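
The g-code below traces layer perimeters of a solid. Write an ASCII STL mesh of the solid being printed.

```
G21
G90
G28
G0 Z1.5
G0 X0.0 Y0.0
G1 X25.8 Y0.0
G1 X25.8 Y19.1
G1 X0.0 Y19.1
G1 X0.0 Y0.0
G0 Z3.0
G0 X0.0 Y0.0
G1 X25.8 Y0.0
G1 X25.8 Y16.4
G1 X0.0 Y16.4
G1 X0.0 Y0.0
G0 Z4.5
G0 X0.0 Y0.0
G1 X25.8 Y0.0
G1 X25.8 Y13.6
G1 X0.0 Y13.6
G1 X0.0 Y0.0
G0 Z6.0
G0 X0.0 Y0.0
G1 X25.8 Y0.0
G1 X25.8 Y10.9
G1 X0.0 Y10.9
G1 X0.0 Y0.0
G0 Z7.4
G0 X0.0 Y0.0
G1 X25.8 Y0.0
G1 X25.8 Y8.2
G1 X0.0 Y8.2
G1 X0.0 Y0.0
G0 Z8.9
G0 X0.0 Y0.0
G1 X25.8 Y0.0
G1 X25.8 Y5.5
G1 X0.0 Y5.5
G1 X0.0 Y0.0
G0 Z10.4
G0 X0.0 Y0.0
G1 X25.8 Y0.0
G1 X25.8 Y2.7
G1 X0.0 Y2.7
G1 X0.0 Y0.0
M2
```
solid part
  facet normal 0.0000 0.0000 -1.0000
    outer loop
      vertex 25.8 21.8 0.0
      vertex 25.8 0.0 0.0
      vertex 0.0 0.0 0.0
    endloop
  endfacet
  facet normal 0.0000 0.0000 -1.0000
    outer loop
      vertex 0.0 21.8 0.0
      vertex 25.8 21.8 0.0
      vertex 0.0 0.0 0.0
    endloop
  endfacet
  facet normal 0.0000 -1.0000 0.0000
    outer loop
      vertex 0.0 0.0 0.0
      vertex 25.8 0.0 0.0
      vertex 25.8 0.0 11.9
    endloop
  endfacet
  facet normal 0.0000 -1.0000 0.0000
    outer loop
      vertex 0.0 0.0 0.0
      vertex 25.8 0.0 11.9
      vertex 0.0 0.0 11.9
    endloop
  endfacet
  facet normal 0.0000 0.4791 0.8777
    outer loop
      vertex 0.0 0.0 11.9
      vertex 25.8 0.0 11.9
      vertex 25.8 21.8 0.0
    endloop
  endfacet
  facet normal 0.0000 0.4791 0.8777
    outer loop
      vertex 0.0 0.0 11.9
      vertex 25.8 21.8 0.0
      vertex 0.0 21.8 0.0
    endloop
  endfacet
  facet normal -1.0000 0.0000 0.0000
    outer loop
      vertex 0.0 0.0 11.9
      vertex 0.0 21.8 0.0
      vertex 0.0 0.0 0.0
    endloop
  endfacet
  facet normal 1.0000 0.0000 0.0000
    outer loop
      vertex 25.8 0.0 0.0
      vertex 25.8 21.8 0.0
      vertex 25.8 0.0 11.9
    endloop
  endfacet
endsolid part

The G0 Z moves step by Δz≈1.5 mm. The G1 loops shrink linearly with z, so the solid tapers from its base footprint up to z≈11.9. Closing with a flat bottom cap and the tapered top and triangulating gives 8 facets — a wedge (ramp): 25.8 × 21.8 mm base, rising to 11.9 mm along the y=0 edge and sloping linearly to z=0 at y=21.8.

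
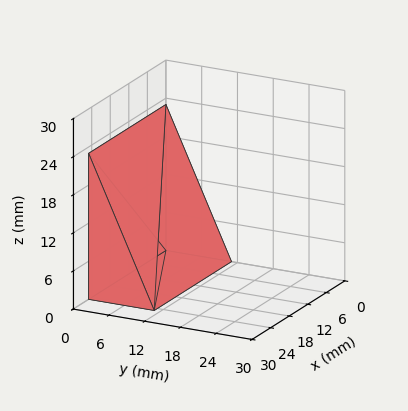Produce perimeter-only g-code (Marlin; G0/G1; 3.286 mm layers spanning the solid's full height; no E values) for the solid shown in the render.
Reading the render: the shape is a wedge (ramp): 25 × 11 mm base, rising to 23 mm along the y=0 edge and sloping linearly to z=0 at y=11 (dimensions read to the nearest mm from the axis ticks). For the g-code, the solid's height is divided into equal slices at the stated Δz and each level perimeter traced with G1 moves after a G0 lift.

; perimeter-only toolpath
G21 ; units = mm
G90 ; absolute positioning
G28 ; home
; layer 1
G0 Z3.286
G0 X0.000 Y0.000
G1 X25.000 Y0.000
G1 X25.000 Y9.429
G1 X0.000 Y9.429
G1 X0.000 Y0.000
; layer 2
G0 Z6.571
G0 X0.000 Y0.000
G1 X25.000 Y0.000
G1 X25.000 Y7.857
G1 X0.000 Y7.857
G1 X0.000 Y0.000
; layer 3
G0 Z9.857
G0 X0.000 Y0.000
G1 X25.000 Y0.000
G1 X25.000 Y6.286
G1 X0.000 Y6.286
G1 X0.000 Y0.000
; layer 4
G0 Z13.143
G0 X0.000 Y0.000
G1 X25.000 Y0.000
G1 X25.000 Y4.714
G1 X0.000 Y4.714
G1 X0.000 Y0.000
; layer 5
G0 Z16.429
G0 X0.000 Y0.000
G1 X25.000 Y0.000
G1 X25.000 Y3.143
G1 X0.000 Y3.143
G1 X0.000 Y0.000
; layer 6
G0 Z19.714
G0 X0.000 Y0.000
G1 X25.000 Y0.000
G1 X25.000 Y1.571
G1 X0.000 Y1.571
G1 X0.000 Y0.000
M2 ; end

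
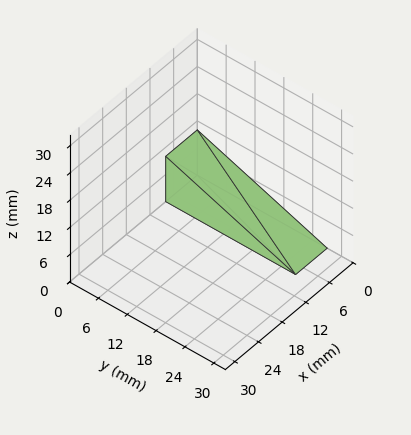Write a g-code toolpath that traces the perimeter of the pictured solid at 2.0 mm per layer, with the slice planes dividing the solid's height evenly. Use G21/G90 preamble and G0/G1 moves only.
Reading the render: the shape is a wedge (ramp): 8 × 27 mm base, rising to 10 mm along the y=0 edge and sloping linearly to z=0 at y=27 (dimensions read to the nearest mm from the axis ticks). For the g-code, the solid's height is divided into equal slices at the stated Δz and each level perimeter traced with G1 moves after a G0 lift.

; perimeter-only toolpath
G21 ; units = mm
G90 ; absolute positioning
G28 ; home
; layer 1
G0 Z2.0
G0 X0.0 Y0.0
G1 X8.0 Y0.0
G1 X8.0 Y21.6
G1 X0.0 Y21.6
G1 X0.0 Y0.0
; layer 2
G0 Z4.0
G0 X0.0 Y0.0
G1 X8.0 Y0.0
G1 X8.0 Y16.2
G1 X0.0 Y16.2
G1 X0.0 Y0.0
; layer 3
G0 Z6.0
G0 X0.0 Y0.0
G1 X8.0 Y0.0
G1 X8.0 Y10.8
G1 X0.0 Y10.8
G1 X0.0 Y0.0
; layer 4
G0 Z8.0
G0 X0.0 Y0.0
G1 X8.0 Y0.0
G1 X8.0 Y5.4
G1 X0.0 Y5.4
G1 X0.0 Y0.0
M2 ; end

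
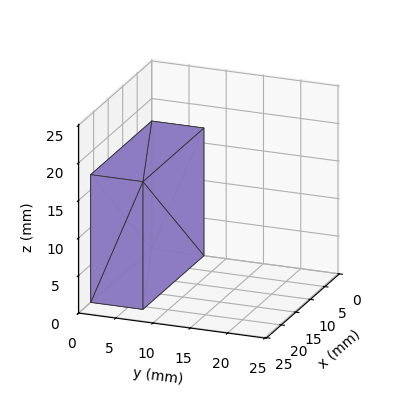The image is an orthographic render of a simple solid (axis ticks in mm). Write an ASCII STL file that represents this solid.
Reading the render: the shape is a rectangular box, roughly 21 × 7 mm footprint and 17 mm tall (dimensions read to the nearest mm from the axis ticks). For the STL, each face is triangulated and given an outward normal.

solid part
  facet normal 0.0000 0.0000 -1.0000
    outer loop
      vertex 21.000 7.000 0.000
      vertex 21.000 0.000 0.000
      vertex 0.000 0.000 0.000
    endloop
  endfacet
  facet normal 0.0000 0.0000 -1.0000
    outer loop
      vertex 0.000 7.000 0.000
      vertex 21.000 7.000 0.000
      vertex 0.000 0.000 0.000
    endloop
  endfacet
  facet normal 0.0000 0.0000 1.0000
    outer loop
      vertex 0.000 0.000 17.000
      vertex 21.000 0.000 17.000
      vertex 21.000 7.000 17.000
    endloop
  endfacet
  facet normal 0.0000 0.0000 1.0000
    outer loop
      vertex 0.000 0.000 17.000
      vertex 21.000 7.000 17.000
      vertex 0.000 7.000 17.000
    endloop
  endfacet
  facet normal 0.0000 -1.0000 0.0000
    outer loop
      vertex 0.000 0.000 0.000
      vertex 21.000 0.000 0.000
      vertex 21.000 0.000 17.000
    endloop
  endfacet
  facet normal 0.0000 -1.0000 0.0000
    outer loop
      vertex 0.000 0.000 0.000
      vertex 21.000 0.000 17.000
      vertex 0.000 0.000 17.000
    endloop
  endfacet
  facet normal 0.0000 1.0000 0.0000
    outer loop
      vertex 21.000 7.000 17.000
      vertex 21.000 7.000 0.000
      vertex 0.000 7.000 0.000
    endloop
  endfacet
  facet normal 0.0000 1.0000 0.0000
    outer loop
      vertex 0.000 7.000 17.000
      vertex 21.000 7.000 17.000
      vertex 0.000 7.000 0.000
    endloop
  endfacet
  facet normal -1.0000 0.0000 0.0000
    outer loop
      vertex 0.000 7.000 17.000
      vertex 0.000 7.000 0.000
      vertex 0.000 0.000 0.000
    endloop
  endfacet
  facet normal -1.0000 0.0000 0.0000
    outer loop
      vertex 0.000 0.000 17.000
      vertex 0.000 7.000 17.000
      vertex 0.000 0.000 0.000
    endloop
  endfacet
  facet normal 1.0000 0.0000 0.0000
    outer loop
      vertex 21.000 0.000 0.000
      vertex 21.000 7.000 0.000
      vertex 21.000 7.000 17.000
    endloop
  endfacet
  facet normal 1.0000 0.0000 0.0000
    outer loop
      vertex 21.000 0.000 0.000
      vertex 21.000 7.000 17.000
      vertex 21.000 0.000 17.000
    endloop
  endfacet
endsolid part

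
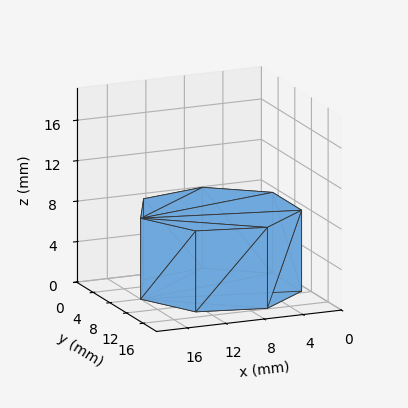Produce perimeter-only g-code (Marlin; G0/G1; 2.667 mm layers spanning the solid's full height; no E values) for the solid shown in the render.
Reading the render: the shape is a regular 7-sided prism (a cylinder approximated with 7 flat sides), circumscribed radius ≈ 8 mm, height ≈ 8 mm (dimensions read to the nearest mm from the axis ticks). For the g-code, the solid's height is divided into equal slices at the stated Δz and each level perimeter traced with G1 moves after a G0 lift.

; perimeter-only toolpath
G21 ; units = mm
G90 ; absolute positioning
G28 ; home
; layer 1
G0 Z2.667
G0 X16.000 Y8.000
G1 X12.988 Y14.255
G1 X6.220 Y15.799
G1 X0.792 Y11.471
G1 X0.792 Y4.529
G1 X6.220 Y0.201
G1 X12.988 Y1.745
G1 X16.000 Y8.000
; layer 2
G0 Z5.333
G0 X16.000 Y8.000
G1 X12.988 Y14.255
G1 X6.220 Y15.799
G1 X0.792 Y11.471
G1 X0.792 Y4.529
G1 X6.220 Y0.201
G1 X12.988 Y1.745
G1 X16.000 Y8.000
; layer 3
G0 Z8.000
G0 X16.000 Y8.000
G1 X12.988 Y14.255
G1 X6.220 Y15.799
G1 X0.792 Y11.471
G1 X0.792 Y4.529
G1 X6.220 Y0.201
G1 X12.988 Y1.745
G1 X16.000 Y8.000
M2 ; end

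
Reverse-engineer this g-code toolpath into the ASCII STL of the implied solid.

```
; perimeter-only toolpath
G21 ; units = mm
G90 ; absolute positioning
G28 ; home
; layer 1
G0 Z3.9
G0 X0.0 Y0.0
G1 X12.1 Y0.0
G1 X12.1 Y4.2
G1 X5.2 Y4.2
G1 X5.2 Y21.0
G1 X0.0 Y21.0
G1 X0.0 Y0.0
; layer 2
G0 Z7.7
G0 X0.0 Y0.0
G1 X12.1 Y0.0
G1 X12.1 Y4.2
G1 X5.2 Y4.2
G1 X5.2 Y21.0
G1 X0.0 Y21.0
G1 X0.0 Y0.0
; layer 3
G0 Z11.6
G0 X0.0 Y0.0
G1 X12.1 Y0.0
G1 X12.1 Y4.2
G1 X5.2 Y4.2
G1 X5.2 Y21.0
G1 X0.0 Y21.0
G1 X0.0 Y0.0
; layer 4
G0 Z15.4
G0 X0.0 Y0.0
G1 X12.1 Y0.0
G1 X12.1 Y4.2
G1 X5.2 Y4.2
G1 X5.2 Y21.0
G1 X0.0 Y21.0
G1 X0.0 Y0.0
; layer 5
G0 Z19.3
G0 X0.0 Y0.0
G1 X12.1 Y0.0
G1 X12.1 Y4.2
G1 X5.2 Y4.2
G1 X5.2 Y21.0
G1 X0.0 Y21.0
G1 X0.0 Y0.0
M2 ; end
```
solid part
  facet normal 0.0000 0.0000 -1.0000
    outer loop
      vertex 12.1 4.2 0.0
      vertex 12.1 0.0 0.0
      vertex 0.0 0.0 0.0
    endloop
  endfacet
  facet normal 0.0000 0.0000 -1.0000
    outer loop
      vertex 5.2 4.2 0.0
      vertex 12.1 4.2 0.0
      vertex 0.0 0.0 0.0
    endloop
  endfacet
  facet normal 0.0000 0.0000 -1.0000
    outer loop
      vertex 5.2 21.0 0.0
      vertex 5.2 4.2 0.0
      vertex 0.0 0.0 0.0
    endloop
  endfacet
  facet normal 0.0000 0.0000 -1.0000
    outer loop
      vertex 0.0 21.0 0.0
      vertex 5.2 21.0 0.0
      vertex 0.0 0.0 0.0
    endloop
  endfacet
  facet normal 0.0000 0.0000 1.0000
    outer loop
      vertex 0.0 0.0 19.3
      vertex 12.1 0.0 19.3
      vertex 12.1 4.2 19.3
    endloop
  endfacet
  facet normal 0.0000 0.0000 1.0000
    outer loop
      vertex 0.0 0.0 19.3
      vertex 12.1 4.2 19.3
      vertex 5.2 4.2 19.3
    endloop
  endfacet
  facet normal 0.0000 0.0000 1.0000
    outer loop
      vertex 0.0 0.0 19.3
      vertex 5.2 4.2 19.3
      vertex 5.2 21.0 19.3
    endloop
  endfacet
  facet normal 0.0000 0.0000 1.0000
    outer loop
      vertex 0.0 0.0 19.3
      vertex 5.2 21.0 19.3
      vertex 0.0 21.0 19.3
    endloop
  endfacet
  facet normal 0.0000 -1.0000 0.0000
    outer loop
      vertex 0.0 0.0 0.0
      vertex 12.1 0.0 0.0
      vertex 12.1 0.0 19.3
    endloop
  endfacet
  facet normal 0.0000 -1.0000 0.0000
    outer loop
      vertex 0.0 0.0 0.0
      vertex 12.1 0.0 19.3
      vertex 0.0 0.0 19.3
    endloop
  endfacet
  facet normal 1.0000 0.0000 0.0000
    outer loop
      vertex 12.1 0.0 0.0
      vertex 12.1 4.2 0.0
      vertex 12.1 4.2 19.3
    endloop
  endfacet
  facet normal 1.0000 0.0000 0.0000
    outer loop
      vertex 12.1 0.0 0.0
      vertex 12.1 4.2 19.3
      vertex 12.1 0.0 19.3
    endloop
  endfacet
  facet normal 0.0000 1.0000 0.0000
    outer loop
      vertex 12.1 4.2 0.0
      vertex 5.2 4.2 0.0
      vertex 5.2 4.2 19.3
    endloop
  endfacet
  facet normal 0.0000 1.0000 0.0000
    outer loop
      vertex 12.1 4.2 0.0
      vertex 5.2 4.2 19.3
      vertex 12.1 4.2 19.3
    endloop
  endfacet
  facet normal 1.0000 0.0000 0.0000
    outer loop
      vertex 5.2 4.2 0.0
      vertex 5.2 21.0 0.0
      vertex 5.2 21.0 19.3
    endloop
  endfacet
  facet normal 1.0000 0.0000 0.0000
    outer loop
      vertex 5.2 4.2 0.0
      vertex 5.2 21.0 19.3
      vertex 5.2 4.2 19.3
    endloop
  endfacet
  facet normal 0.0000 1.0000 0.0000
    outer loop
      vertex 5.2 21.0 0.0
      vertex 0.0 21.0 0.0
      vertex 0.0 21.0 19.3
    endloop
  endfacet
  facet normal 0.0000 1.0000 0.0000
    outer loop
      vertex 5.2 21.0 0.0
      vertex 0.0 21.0 19.3
      vertex 5.2 21.0 19.3
    endloop
  endfacet
  facet normal -1.0000 0.0000 0.0000
    outer loop
      vertex 0.0 21.0 0.0
      vertex 0.0 0.0 0.0
      vertex 0.0 0.0 19.3
    endloop
  endfacet
  facet normal -1.0000 0.0000 0.0000
    outer loop
      vertex 0.0 21.0 0.0
      vertex 0.0 0.0 19.3
      vertex 0.0 21.0 19.3
    endloop
  endfacet
endsolid part

The G0 Z moves step by Δz≈3.9 mm. Every layer's G1 loop is the same polygon, so the solid is a straight extrusion of it from z=0 to z≈19.3. Closing with flat bottom and top caps and triangulating gives 20 facets — an L-shaped prism: outer 12.1 × 21 mm, arm thicknesses ≈ 4.2 mm (horizontal) and 5.2 mm (vertical), extruded 19.3 mm in z.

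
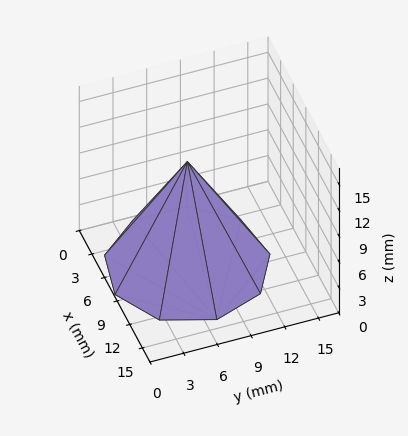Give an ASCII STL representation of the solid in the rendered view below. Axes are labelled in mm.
Reading the render: the shape is a regular 9-sided pyramid, base circumscribed radius ≈ 7 mm, apex at z ≈ 12 mm (dimensions read to the nearest mm from the axis ticks). For the STL, each face is triangulated and given an outward normal.

solid part
  facet normal 0.0000 0.0000 -1.0000
    outer loop
      vertex 8.216 13.894 0.000
      vertex 12.362 11.500 0.000
      vertex 14.000 7.000 0.000
    endloop
  endfacet
  facet normal 0.0000 0.0000 -1.0000
    outer loop
      vertex 3.500 13.062 0.000
      vertex 8.216 13.894 0.000
      vertex 14.000 7.000 0.000
    endloop
  endfacet
  facet normal 0.0000 0.0000 -1.0000
    outer loop
      vertex 0.422 9.394 0.000
      vertex 3.500 13.062 0.000
      vertex 14.000 7.000 0.000
    endloop
  endfacet
  facet normal 0.0000 0.0000 -1.0000
    outer loop
      vertex 0.422 4.606 0.000
      vertex 0.422 9.394 0.000
      vertex 14.000 7.000 0.000
    endloop
  endfacet
  facet normal 0.0000 0.0000 -1.0000
    outer loop
      vertex 3.500 0.938 0.000
      vertex 0.422 4.606 0.000
      vertex 14.000 7.000 0.000
    endloop
  endfacet
  facet normal 0.0000 0.0000 -1.0000
    outer loop
      vertex 8.216 0.106 0.000
      vertex 3.500 0.938 0.000
      vertex 14.000 7.000 0.000
    endloop
  endfacet
  facet normal 0.0000 0.0000 -1.0000
    outer loop
      vertex 12.362 2.500 0.000
      vertex 8.216 0.106 0.000
      vertex 14.000 7.000 0.000
    endloop
  endfacet
  facet normal 0.8240 0.2999 0.4807
    outer loop
      vertex 14.000 7.000 0.000
      vertex 12.362 11.500 0.000
      vertex 7.000 7.000 12.000
    endloop
  endfacet
  facet normal 0.4385 0.7594 0.4807
    outer loop
      vertex 12.362 11.500 0.000
      vertex 8.216 13.894 0.000
      vertex 7.000 7.000 12.000
    endloop
  endfacet
  facet normal -0.1524 0.8636 0.4807
    outer loop
      vertex 8.216 13.894 0.000
      vertex 3.500 13.062 0.000
      vertex 7.000 7.000 12.000
    endloop
  endfacet
  facet normal -0.6717 0.5637 0.4807
    outer loop
      vertex 3.500 13.062 0.000
      vertex 0.422 9.394 0.000
      vertex 7.000 7.000 12.000
    endloop
  endfacet
  facet normal -0.8769 0.0000 0.4807
    outer loop
      vertex 0.422 9.394 0.000
      vertex 0.422 4.606 0.000
      vertex 7.000 7.000 12.000
    endloop
  endfacet
  facet normal -0.6717 -0.5637 0.4807
    outer loop
      vertex 0.422 4.606 0.000
      vertex 3.500 0.938 0.000
      vertex 7.000 7.000 12.000
    endloop
  endfacet
  facet normal -0.1524 -0.8636 0.4807
    outer loop
      vertex 3.500 0.938 0.000
      vertex 8.216 0.106 0.000
      vertex 7.000 7.000 12.000
    endloop
  endfacet
  facet normal 0.4385 -0.7594 0.4807
    outer loop
      vertex 8.216 0.106 0.000
      vertex 12.362 2.500 0.000
      vertex 7.000 7.000 12.000
    endloop
  endfacet
  facet normal 0.8240 -0.2999 0.4807
    outer loop
      vertex 12.362 2.500 0.000
      vertex 14.000 7.000 0.000
      vertex 7.000 7.000 12.000
    endloop
  endfacet
endsolid part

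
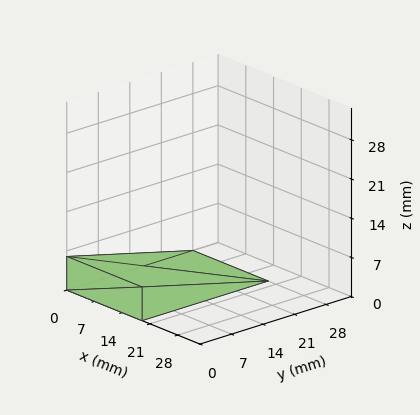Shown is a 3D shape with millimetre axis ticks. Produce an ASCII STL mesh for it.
Reading the render: the shape is a wedge (ramp): 19 × 28 mm base, rising to 6 mm along the y=0 edge and sloping linearly to z=0 at y=28 (dimensions read to the nearest mm from the axis ticks). For the STL, each face is triangulated and given an outward normal.

solid part
  facet normal 0.0000 0.0000 -1.0000
    outer loop
      vertex 19.000 28.000 0.000
      vertex 19.000 0.000 0.000
      vertex 0.000 0.000 0.000
    endloop
  endfacet
  facet normal 0.0000 0.0000 -1.0000
    outer loop
      vertex 0.000 28.000 0.000
      vertex 19.000 28.000 0.000
      vertex 0.000 0.000 0.000
    endloop
  endfacet
  facet normal 0.0000 -1.0000 0.0000
    outer loop
      vertex 0.000 0.000 0.000
      vertex 19.000 0.000 0.000
      vertex 19.000 0.000 6.000
    endloop
  endfacet
  facet normal 0.0000 -1.0000 0.0000
    outer loop
      vertex 0.000 0.000 0.000
      vertex 19.000 0.000 6.000
      vertex 0.000 0.000 6.000
    endloop
  endfacet
  facet normal 0.0000 0.2095 0.9778
    outer loop
      vertex 0.000 0.000 6.000
      vertex 19.000 0.000 6.000
      vertex 19.000 28.000 0.000
    endloop
  endfacet
  facet normal 0.0000 0.2095 0.9778
    outer loop
      vertex 0.000 0.000 6.000
      vertex 19.000 28.000 0.000
      vertex 0.000 28.000 0.000
    endloop
  endfacet
  facet normal -1.0000 0.0000 0.0000
    outer loop
      vertex 0.000 0.000 6.000
      vertex 0.000 28.000 0.000
      vertex 0.000 0.000 0.000
    endloop
  endfacet
  facet normal 1.0000 0.0000 0.0000
    outer loop
      vertex 19.000 0.000 0.000
      vertex 19.000 28.000 0.000
      vertex 19.000 0.000 6.000
    endloop
  endfacet
endsolid part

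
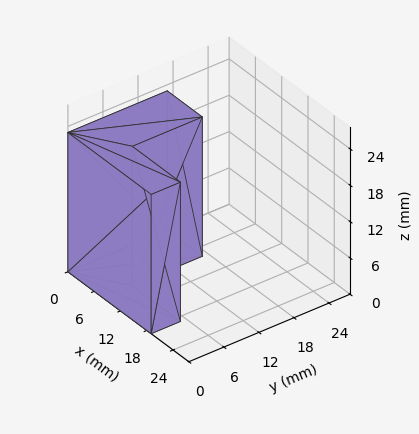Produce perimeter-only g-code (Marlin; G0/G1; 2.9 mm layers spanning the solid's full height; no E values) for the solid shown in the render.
Reading the render: the shape is an L-shaped prism: outer 19 × 17 mm, arm thicknesses ≈ 5 mm (horizontal) and 8 mm (vertical), extruded 23 mm in z (dimensions read to the nearest mm from the axis ticks). For the g-code, the solid's height is divided into equal slices at the stated Δz and each level perimeter traced with G1 moves after a G0 lift.

; perimeter-only toolpath
G21 ; units = mm
G90 ; absolute positioning
G28 ; home
; layer 1
G0 Z2.9
G0 X0.0 Y0.0
G1 X19.0 Y0.0
G1 X19.0 Y5.0
G1 X8.0 Y5.0
G1 X8.0 Y17.0
G1 X0.0 Y17.0
G1 X0.0 Y0.0
; layer 2
G0 Z5.8
G0 X0.0 Y0.0
G1 X19.0 Y0.0
G1 X19.0 Y5.0
G1 X8.0 Y5.0
G1 X8.0 Y17.0
G1 X0.0 Y17.0
G1 X0.0 Y0.0
; layer 3
G0 Z8.6
G0 X0.0 Y0.0
G1 X19.0 Y0.0
G1 X19.0 Y5.0
G1 X8.0 Y5.0
G1 X8.0 Y17.0
G1 X0.0 Y17.0
G1 X0.0 Y0.0
; layer 4
G0 Z11.5
G0 X0.0 Y0.0
G1 X19.0 Y0.0
G1 X19.0 Y5.0
G1 X8.0 Y5.0
G1 X8.0 Y17.0
G1 X0.0 Y17.0
G1 X0.0 Y0.0
; layer 5
G0 Z14.4
G0 X0.0 Y0.0
G1 X19.0 Y0.0
G1 X19.0 Y5.0
G1 X8.0 Y5.0
G1 X8.0 Y17.0
G1 X0.0 Y17.0
G1 X0.0 Y0.0
; layer 6
G0 Z17.2
G0 X0.0 Y0.0
G1 X19.0 Y0.0
G1 X19.0 Y5.0
G1 X8.0 Y5.0
G1 X8.0 Y17.0
G1 X0.0 Y17.0
G1 X0.0 Y0.0
; layer 7
G0 Z20.1
G0 X0.0 Y0.0
G1 X19.0 Y0.0
G1 X19.0 Y5.0
G1 X8.0 Y5.0
G1 X8.0 Y17.0
G1 X0.0 Y17.0
G1 X0.0 Y0.0
; layer 8
G0 Z23.0
G0 X0.0 Y0.0
G1 X19.0 Y0.0
G1 X19.0 Y5.0
G1 X8.0 Y5.0
G1 X8.0 Y17.0
G1 X0.0 Y17.0
G1 X0.0 Y0.0
M2 ; end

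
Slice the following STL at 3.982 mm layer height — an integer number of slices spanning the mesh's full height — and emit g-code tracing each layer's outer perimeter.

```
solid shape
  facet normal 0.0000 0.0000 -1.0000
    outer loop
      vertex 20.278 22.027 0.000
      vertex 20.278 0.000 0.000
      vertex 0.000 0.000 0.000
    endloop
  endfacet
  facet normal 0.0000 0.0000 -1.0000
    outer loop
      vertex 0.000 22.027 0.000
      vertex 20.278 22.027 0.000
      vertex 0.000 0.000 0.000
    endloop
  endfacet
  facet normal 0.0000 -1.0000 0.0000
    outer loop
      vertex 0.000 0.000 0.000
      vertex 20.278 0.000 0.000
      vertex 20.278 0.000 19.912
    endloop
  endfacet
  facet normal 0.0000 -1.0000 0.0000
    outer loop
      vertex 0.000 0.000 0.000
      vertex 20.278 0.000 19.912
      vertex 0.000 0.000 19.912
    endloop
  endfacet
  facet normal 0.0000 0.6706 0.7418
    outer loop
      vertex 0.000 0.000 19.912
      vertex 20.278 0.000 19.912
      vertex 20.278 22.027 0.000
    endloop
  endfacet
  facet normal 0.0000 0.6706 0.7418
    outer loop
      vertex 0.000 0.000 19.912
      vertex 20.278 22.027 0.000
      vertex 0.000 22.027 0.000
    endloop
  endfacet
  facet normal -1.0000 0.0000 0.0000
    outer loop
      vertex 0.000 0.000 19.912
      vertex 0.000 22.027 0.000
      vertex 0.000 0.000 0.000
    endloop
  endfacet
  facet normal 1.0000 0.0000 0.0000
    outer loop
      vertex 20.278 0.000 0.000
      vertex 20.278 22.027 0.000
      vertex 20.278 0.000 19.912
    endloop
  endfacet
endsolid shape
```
; perimeter-only toolpath
G21 ; units = mm
G90 ; absolute positioning
G28 ; home
; layer 1
G0 Z3.982
G0 X0.000 Y0.000
G1 X20.278 Y0.000
G1 X20.278 Y17.622
G1 X0.000 Y17.622
G1 X0.000 Y0.000
; layer 2
G0 Z7.965
G0 X0.000 Y0.000
G1 X20.278 Y0.000
G1 X20.278 Y13.216
G1 X0.000 Y13.216
G1 X0.000 Y0.000
; layer 3
G0 Z11.947
G0 X0.000 Y0.000
G1 X20.278 Y0.000
G1 X20.278 Y8.811
G1 X0.000 Y8.811
G1 X0.000 Y0.000
; layer 4
G0 Z15.930
G0 X0.000 Y0.000
G1 X20.278 Y0.000
G1 X20.278 Y4.405
G1 X0.000 Y4.405
G1 X0.000 Y0.000
M2 ; end

The solid is a wedge (ramp): 20.3 × 22 mm base, rising to 19.9 mm along the y=0 edge and sloping linearly to z=0 at y=22. Slicing at Δz = 3.982 mm — 5 equal slices spanning the solid's height, so layer i sits at z = i·h/5 — gives 4 non-empty perimeters. Each is a 4-segment closed polygon; G0 lifts to the layer z and rapids to the start vertex, then G1 traces the edges. The cross-section shrinks linearly with z (the slice at the apex is degenerate and omitted).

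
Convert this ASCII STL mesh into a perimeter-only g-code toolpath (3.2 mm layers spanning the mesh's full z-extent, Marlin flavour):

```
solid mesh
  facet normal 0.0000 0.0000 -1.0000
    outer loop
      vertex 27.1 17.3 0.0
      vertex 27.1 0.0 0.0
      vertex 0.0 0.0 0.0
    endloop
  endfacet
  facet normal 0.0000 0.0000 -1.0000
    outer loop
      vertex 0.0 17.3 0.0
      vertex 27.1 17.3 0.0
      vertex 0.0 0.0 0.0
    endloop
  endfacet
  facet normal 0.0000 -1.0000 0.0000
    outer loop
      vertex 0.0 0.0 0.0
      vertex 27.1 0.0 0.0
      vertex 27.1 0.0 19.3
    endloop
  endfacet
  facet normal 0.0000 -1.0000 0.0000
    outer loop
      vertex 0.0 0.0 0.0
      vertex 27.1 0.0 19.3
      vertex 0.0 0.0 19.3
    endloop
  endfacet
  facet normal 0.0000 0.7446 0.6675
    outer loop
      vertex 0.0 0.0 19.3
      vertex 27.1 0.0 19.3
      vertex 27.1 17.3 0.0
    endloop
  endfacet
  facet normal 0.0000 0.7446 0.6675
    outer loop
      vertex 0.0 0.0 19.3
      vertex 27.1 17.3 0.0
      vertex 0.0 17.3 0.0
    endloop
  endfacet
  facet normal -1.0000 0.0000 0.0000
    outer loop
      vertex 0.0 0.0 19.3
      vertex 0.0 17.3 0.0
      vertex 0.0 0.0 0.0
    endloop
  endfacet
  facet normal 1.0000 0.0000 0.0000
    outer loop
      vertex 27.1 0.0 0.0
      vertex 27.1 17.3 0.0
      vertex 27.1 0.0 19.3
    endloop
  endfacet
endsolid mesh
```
; perimeter-only toolpath
G21 ; units = mm
G90 ; absolute positioning
G28 ; home
; layer 1
G0 Z3.2
G0 X0.0 Y0.0
G1 X27.1 Y0.0
G1 X27.1 Y14.4
G1 X0.0 Y14.4
G1 X0.0 Y0.0
; layer 2
G0 Z6.4
G0 X0.0 Y0.0
G1 X27.1 Y0.0
G1 X27.1 Y11.5
G1 X0.0 Y11.5
G1 X0.0 Y0.0
; layer 3
G0 Z9.7
G0 X0.0 Y0.0
G1 X27.1 Y0.0
G1 X27.1 Y8.7
G1 X0.0 Y8.7
G1 X0.0 Y0.0
; layer 4
G0 Z12.9
G0 X0.0 Y0.0
G1 X27.1 Y0.0
G1 X27.1 Y5.8
G1 X0.0 Y5.8
G1 X0.0 Y0.0
; layer 5
G0 Z16.1
G0 X0.0 Y0.0
G1 X27.1 Y0.0
G1 X27.1 Y2.9
G1 X0.0 Y2.9
G1 X0.0 Y0.0
M2 ; end

The solid is a wedge (ramp): 27.1 × 17.3 mm base, rising to 19.3 mm along the y=0 edge and sloping linearly to z=0 at y=17.3. Slicing at Δz = 3.2 mm — 6 equal slices spanning the solid's height, so layer i sits at z = i·h/6 — gives 5 non-empty perimeters. Each is a 4-segment closed polygon; G0 lifts to the layer z and rapids to the start vertex, then G1 traces the edges. The cross-section shrinks linearly with z (the slice at the apex is degenerate and omitted).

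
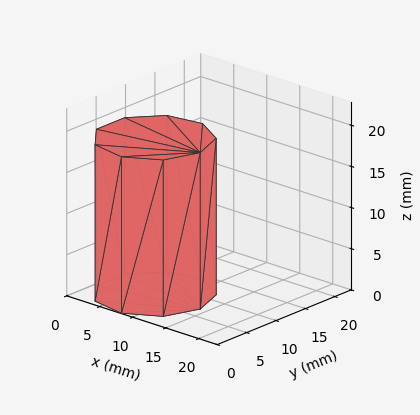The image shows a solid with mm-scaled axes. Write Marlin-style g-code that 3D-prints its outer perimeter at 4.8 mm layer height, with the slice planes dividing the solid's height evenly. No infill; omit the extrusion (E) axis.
Reading the render: the shape is a regular 9-sided prism (a cylinder approximated with 9 flat sides), circumscribed radius ≈ 7 mm, height ≈ 19 mm (dimensions read to the nearest mm from the axis ticks). For the g-code, the solid's height is divided into equal slices at the stated Δz and each level perimeter traced with G1 moves after a G0 lift.

; perimeter-only toolpath
G21 ; units = mm
G90 ; absolute positioning
G28 ; home
; layer 1
G0 Z4.8
G0 X14.0 Y7.0
G1 X12.4 Y11.5
G1 X8.2 Y13.9
G1 X3.5 Y13.1
G1 X0.4 Y9.4
G1 X0.4 Y4.6
G1 X3.5 Y0.9
G1 X8.2 Y0.1
G1 X12.4 Y2.5
G1 X14.0 Y7.0
; layer 2
G0 Z9.5
G0 X14.0 Y7.0
G1 X12.4 Y11.5
G1 X8.2 Y13.9
G1 X3.5 Y13.1
G1 X0.4 Y9.4
G1 X0.4 Y4.6
G1 X3.5 Y0.9
G1 X8.2 Y0.1
G1 X12.4 Y2.5
G1 X14.0 Y7.0
; layer 3
G0 Z14.2
G0 X14.0 Y7.0
G1 X12.4 Y11.5
G1 X8.2 Y13.9
G1 X3.5 Y13.1
G1 X0.4 Y9.4
G1 X0.4 Y4.6
G1 X3.5 Y0.9
G1 X8.2 Y0.1
G1 X12.4 Y2.5
G1 X14.0 Y7.0
; layer 4
G0 Z19.0
G0 X14.0 Y7.0
G1 X12.4 Y11.5
G1 X8.2 Y13.9
G1 X3.5 Y13.1
G1 X0.4 Y9.4
G1 X0.4 Y4.6
G1 X3.5 Y0.9
G1 X8.2 Y0.1
G1 X12.4 Y2.5
G1 X14.0 Y7.0
M2 ; end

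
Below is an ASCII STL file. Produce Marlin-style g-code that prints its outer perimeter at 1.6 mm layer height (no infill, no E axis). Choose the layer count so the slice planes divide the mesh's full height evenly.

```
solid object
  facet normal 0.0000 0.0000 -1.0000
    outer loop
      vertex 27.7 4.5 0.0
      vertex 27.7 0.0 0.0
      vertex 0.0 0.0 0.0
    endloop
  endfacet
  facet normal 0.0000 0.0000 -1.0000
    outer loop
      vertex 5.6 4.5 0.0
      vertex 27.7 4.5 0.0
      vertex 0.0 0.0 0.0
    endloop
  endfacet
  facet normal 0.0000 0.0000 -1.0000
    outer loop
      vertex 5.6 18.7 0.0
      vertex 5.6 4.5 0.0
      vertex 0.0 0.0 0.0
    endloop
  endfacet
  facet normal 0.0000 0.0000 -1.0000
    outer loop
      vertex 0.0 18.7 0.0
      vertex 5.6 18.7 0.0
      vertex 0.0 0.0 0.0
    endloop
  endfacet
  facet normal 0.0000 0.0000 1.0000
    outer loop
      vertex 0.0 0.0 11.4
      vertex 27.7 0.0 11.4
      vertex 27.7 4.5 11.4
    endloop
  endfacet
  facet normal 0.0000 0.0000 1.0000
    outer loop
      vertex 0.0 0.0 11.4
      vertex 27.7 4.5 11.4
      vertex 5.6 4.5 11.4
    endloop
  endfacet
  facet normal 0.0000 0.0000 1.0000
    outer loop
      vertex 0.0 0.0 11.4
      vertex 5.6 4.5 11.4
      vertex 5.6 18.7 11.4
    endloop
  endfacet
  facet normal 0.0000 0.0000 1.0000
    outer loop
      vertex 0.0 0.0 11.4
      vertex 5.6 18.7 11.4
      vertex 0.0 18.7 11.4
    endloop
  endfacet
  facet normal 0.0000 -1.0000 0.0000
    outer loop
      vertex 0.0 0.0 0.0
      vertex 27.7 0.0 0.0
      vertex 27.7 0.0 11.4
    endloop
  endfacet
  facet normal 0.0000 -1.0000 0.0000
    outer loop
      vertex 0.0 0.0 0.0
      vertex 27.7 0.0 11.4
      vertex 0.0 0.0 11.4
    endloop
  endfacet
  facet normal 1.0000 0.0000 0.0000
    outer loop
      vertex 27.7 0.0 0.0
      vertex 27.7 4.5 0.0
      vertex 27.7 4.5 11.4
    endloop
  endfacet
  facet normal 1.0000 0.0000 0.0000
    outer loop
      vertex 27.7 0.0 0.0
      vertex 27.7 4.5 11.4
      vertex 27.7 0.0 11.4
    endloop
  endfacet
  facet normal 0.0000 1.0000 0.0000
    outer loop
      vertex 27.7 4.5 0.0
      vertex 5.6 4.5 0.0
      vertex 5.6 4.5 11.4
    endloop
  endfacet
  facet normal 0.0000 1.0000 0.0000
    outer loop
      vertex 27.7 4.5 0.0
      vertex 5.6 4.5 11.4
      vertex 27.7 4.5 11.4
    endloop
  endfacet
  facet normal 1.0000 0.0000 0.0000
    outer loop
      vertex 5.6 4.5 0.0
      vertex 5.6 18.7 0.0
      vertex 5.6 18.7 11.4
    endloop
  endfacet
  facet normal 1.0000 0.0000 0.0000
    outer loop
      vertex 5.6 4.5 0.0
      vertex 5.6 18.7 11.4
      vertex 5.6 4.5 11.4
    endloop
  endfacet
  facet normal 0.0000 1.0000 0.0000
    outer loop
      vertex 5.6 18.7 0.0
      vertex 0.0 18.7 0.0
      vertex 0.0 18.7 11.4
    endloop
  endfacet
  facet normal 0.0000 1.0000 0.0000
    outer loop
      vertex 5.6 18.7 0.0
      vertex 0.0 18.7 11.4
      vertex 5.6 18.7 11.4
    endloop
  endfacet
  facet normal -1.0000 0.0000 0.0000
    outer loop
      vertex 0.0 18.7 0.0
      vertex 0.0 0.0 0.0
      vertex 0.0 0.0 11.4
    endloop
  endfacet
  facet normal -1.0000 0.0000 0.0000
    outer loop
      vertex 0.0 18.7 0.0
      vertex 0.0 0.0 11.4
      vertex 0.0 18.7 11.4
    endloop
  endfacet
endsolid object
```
; perimeter-only toolpath
G21 ; units = mm
G90 ; absolute positioning
G28 ; home
; layer 1
G0 Z1.6
G0 X0.0 Y0.0
G1 X27.7 Y0.0
G1 X27.7 Y4.5
G1 X5.6 Y4.5
G1 X5.6 Y18.7
G1 X0.0 Y18.7
G1 X0.0 Y0.0
; layer 2
G0 Z3.3
G0 X0.0 Y0.0
G1 X27.7 Y0.0
G1 X27.7 Y4.5
G1 X5.6 Y4.5
G1 X5.6 Y18.7
G1 X0.0 Y18.7
G1 X0.0 Y0.0
; layer 3
G0 Z4.9
G0 X0.0 Y0.0
G1 X27.7 Y0.0
G1 X27.7 Y4.5
G1 X5.6 Y4.5
G1 X5.6 Y18.7
G1 X0.0 Y18.7
G1 X0.0 Y0.0
; layer 4
G0 Z6.5
G0 X0.0 Y0.0
G1 X27.7 Y0.0
G1 X27.7 Y4.5
G1 X5.6 Y4.5
G1 X5.6 Y18.7
G1 X0.0 Y18.7
G1 X0.0 Y0.0
; layer 5
G0 Z8.1
G0 X0.0 Y0.0
G1 X27.7 Y0.0
G1 X27.7 Y4.5
G1 X5.6 Y4.5
G1 X5.6 Y18.7
G1 X0.0 Y18.7
G1 X0.0 Y0.0
; layer 6
G0 Z9.8
G0 X0.0 Y0.0
G1 X27.7 Y0.0
G1 X27.7 Y4.5
G1 X5.6 Y4.5
G1 X5.6 Y18.7
G1 X0.0 Y18.7
G1 X0.0 Y0.0
; layer 7
G0 Z11.4
G0 X0.0 Y0.0
G1 X27.7 Y0.0
G1 X27.7 Y4.5
G1 X5.6 Y4.5
G1 X5.6 Y18.7
G1 X0.0 Y18.7
G1 X0.0 Y0.0
M2 ; end

The solid is an L-shaped prism: outer 27.7 × 18.7 mm, arm thicknesses ≈ 4.5 mm (horizontal) and 5.6 mm (vertical), extruded 11.4 mm in z. Slicing at Δz = 1.6 mm — 7 equal slices spanning the solid's height, so layer i sits at z = i·h/7 — gives 7 non-empty perimeters. Each is a 6-segment closed polygon; G0 lifts to the layer z and rapids to the start vertex, then G1 traces the edges.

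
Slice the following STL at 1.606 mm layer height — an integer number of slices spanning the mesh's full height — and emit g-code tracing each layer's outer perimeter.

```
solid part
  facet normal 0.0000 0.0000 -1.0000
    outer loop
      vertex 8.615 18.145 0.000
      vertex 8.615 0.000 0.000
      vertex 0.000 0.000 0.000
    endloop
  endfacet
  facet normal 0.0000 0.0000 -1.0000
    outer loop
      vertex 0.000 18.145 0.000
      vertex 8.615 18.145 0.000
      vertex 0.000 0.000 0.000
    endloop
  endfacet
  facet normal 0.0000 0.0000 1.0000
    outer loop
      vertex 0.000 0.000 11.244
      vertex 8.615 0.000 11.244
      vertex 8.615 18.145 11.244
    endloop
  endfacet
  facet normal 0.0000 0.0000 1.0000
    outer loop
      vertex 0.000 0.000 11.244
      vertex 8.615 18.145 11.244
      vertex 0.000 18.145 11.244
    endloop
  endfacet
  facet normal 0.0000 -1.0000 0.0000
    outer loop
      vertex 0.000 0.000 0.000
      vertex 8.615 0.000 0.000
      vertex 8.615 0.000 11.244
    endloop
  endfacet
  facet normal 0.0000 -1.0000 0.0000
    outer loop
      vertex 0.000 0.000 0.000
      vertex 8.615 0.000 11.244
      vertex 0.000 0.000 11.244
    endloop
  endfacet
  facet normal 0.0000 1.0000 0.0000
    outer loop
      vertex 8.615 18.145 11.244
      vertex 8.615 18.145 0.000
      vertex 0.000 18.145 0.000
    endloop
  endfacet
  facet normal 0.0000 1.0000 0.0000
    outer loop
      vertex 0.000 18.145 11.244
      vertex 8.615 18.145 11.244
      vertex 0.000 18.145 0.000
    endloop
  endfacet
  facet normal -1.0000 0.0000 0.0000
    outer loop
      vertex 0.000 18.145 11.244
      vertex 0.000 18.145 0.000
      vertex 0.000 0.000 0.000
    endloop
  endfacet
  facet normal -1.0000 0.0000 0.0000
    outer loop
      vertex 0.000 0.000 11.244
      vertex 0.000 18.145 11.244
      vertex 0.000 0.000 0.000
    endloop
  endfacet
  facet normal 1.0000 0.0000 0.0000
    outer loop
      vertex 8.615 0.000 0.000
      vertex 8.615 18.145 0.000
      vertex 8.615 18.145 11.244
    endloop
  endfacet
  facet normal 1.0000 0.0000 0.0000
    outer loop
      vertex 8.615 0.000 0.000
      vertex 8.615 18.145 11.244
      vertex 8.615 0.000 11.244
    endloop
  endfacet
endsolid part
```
; perimeter-only toolpath
G21 ; units = mm
G90 ; absolute positioning
G28 ; home
; layer 1
G0 Z1.606
G0 X0.000 Y0.000
G1 X8.615 Y0.000
G1 X8.615 Y18.145
G1 X0.000 Y18.145
G1 X0.000 Y0.000
; layer 2
G0 Z3.213
G0 X0.000 Y0.000
G1 X8.615 Y0.000
G1 X8.615 Y18.145
G1 X0.000 Y18.145
G1 X0.000 Y0.000
; layer 3
G0 Z4.819
G0 X0.000 Y0.000
G1 X8.615 Y0.000
G1 X8.615 Y18.145
G1 X0.000 Y18.145
G1 X0.000 Y0.000
; layer 4
G0 Z6.425
G0 X0.000 Y0.000
G1 X8.615 Y0.000
G1 X8.615 Y18.145
G1 X0.000 Y18.145
G1 X0.000 Y0.000
; layer 5
G0 Z8.031
G0 X0.000 Y0.000
G1 X8.615 Y0.000
G1 X8.615 Y18.145
G1 X0.000 Y18.145
G1 X0.000 Y0.000
; layer 6
G0 Z9.638
G0 X0.000 Y0.000
G1 X8.615 Y0.000
G1 X8.615 Y18.145
G1 X0.000 Y18.145
G1 X0.000 Y0.000
; layer 7
G0 Z11.244
G0 X0.000 Y0.000
G1 X8.615 Y0.000
G1 X8.615 Y18.145
G1 X0.000 Y18.145
G1 X0.000 Y0.000
M2 ; end

The solid is a rectangular box, roughly 8.62 × 18.1 mm footprint and 11.2 mm tall. Slicing at Δz = 1.606 mm — 7 equal slices spanning the solid's height, so layer i sits at z = i·h/7 — gives 7 non-empty perimeters. Each is a 4-segment closed polygon; G0 lifts to the layer z and rapids to the start vertex, then G1 traces the edges.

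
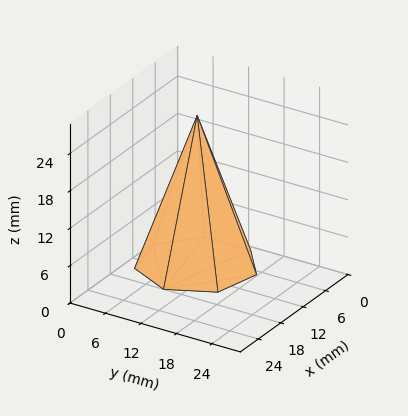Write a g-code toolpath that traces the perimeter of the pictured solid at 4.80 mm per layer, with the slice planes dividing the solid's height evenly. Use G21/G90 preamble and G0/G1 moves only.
Reading the render: the shape is a regular 7-sided pyramid, base circumscribed radius ≈ 9 mm, apex at z ≈ 24 mm (dimensions read to the nearest mm from the axis ticks). For the g-code, the solid's height is divided into equal slices at the stated Δz and each level perimeter traced with G1 moves after a G0 lift.

; perimeter-only toolpath
G21 ; units = mm
G90 ; absolute positioning
G28 ; home
; layer 1
G0 Z4.80
G0 X16.20 Y9.00
G1 X13.49 Y14.63
G1 X7.40 Y16.02
G1 X2.51 Y12.12
G1 X2.51 Y5.88
G1 X7.40 Y1.98
G1 X13.49 Y3.37
G1 X16.20 Y9.00
; layer 2
G0 Z9.60
G0 X14.40 Y9.00
G1 X12.37 Y13.22
G1 X7.80 Y14.26
G1 X4.13 Y11.34
G1 X4.13 Y6.66
G1 X7.80 Y3.74
G1 X12.37 Y4.78
G1 X14.40 Y9.00
; layer 3
G0 Z14.40
G0 X12.60 Y9.00
G1 X11.24 Y11.82
G1 X8.20 Y12.51
G1 X5.76 Y10.56
G1 X5.76 Y7.44
G1 X8.20 Y5.49
G1 X11.24 Y6.18
G1 X12.60 Y9.00
; layer 4
G0 Z19.20
G0 X10.80 Y9.00
G1 X10.12 Y10.41
G1 X8.60 Y10.75
G1 X7.38 Y9.78
G1 X7.38 Y8.22
G1 X8.60 Y7.25
G1 X10.12 Y7.59
G1 X10.80 Y9.00
M2 ; end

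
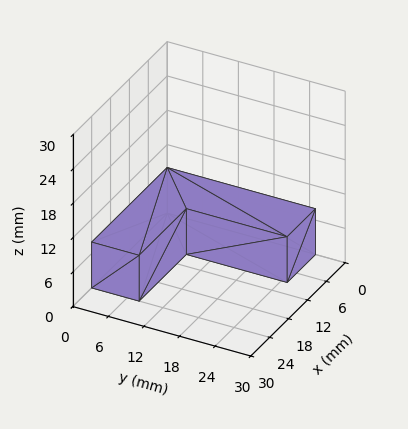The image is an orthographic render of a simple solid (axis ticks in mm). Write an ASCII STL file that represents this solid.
Reading the render: the shape is an L-shaped prism: outer 24 × 25 mm, arm thicknesses ≈ 8 mm (horizontal) and 9 mm (vertical), extruded 8 mm in z (dimensions read to the nearest mm from the axis ticks). For the STL, each face is triangulated and given an outward normal.

solid part
  facet normal 0.0000 0.0000 -1.0000
    outer loop
      vertex 24.00 8.00 0.00
      vertex 24.00 0.00 0.00
      vertex 0.00 0.00 0.00
    endloop
  endfacet
  facet normal 0.0000 0.0000 -1.0000
    outer loop
      vertex 9.00 8.00 0.00
      vertex 24.00 8.00 0.00
      vertex 0.00 0.00 0.00
    endloop
  endfacet
  facet normal 0.0000 0.0000 -1.0000
    outer loop
      vertex 9.00 25.00 0.00
      vertex 9.00 8.00 0.00
      vertex 0.00 0.00 0.00
    endloop
  endfacet
  facet normal 0.0000 0.0000 -1.0000
    outer loop
      vertex 0.00 25.00 0.00
      vertex 9.00 25.00 0.00
      vertex 0.00 0.00 0.00
    endloop
  endfacet
  facet normal 0.0000 0.0000 1.0000
    outer loop
      vertex 0.00 0.00 8.00
      vertex 24.00 0.00 8.00
      vertex 24.00 8.00 8.00
    endloop
  endfacet
  facet normal 0.0000 0.0000 1.0000
    outer loop
      vertex 0.00 0.00 8.00
      vertex 24.00 8.00 8.00
      vertex 9.00 8.00 8.00
    endloop
  endfacet
  facet normal 0.0000 0.0000 1.0000
    outer loop
      vertex 0.00 0.00 8.00
      vertex 9.00 8.00 8.00
      vertex 9.00 25.00 8.00
    endloop
  endfacet
  facet normal 0.0000 0.0000 1.0000
    outer loop
      vertex 0.00 0.00 8.00
      vertex 9.00 25.00 8.00
      vertex 0.00 25.00 8.00
    endloop
  endfacet
  facet normal 0.0000 -1.0000 0.0000
    outer loop
      vertex 0.00 0.00 0.00
      vertex 24.00 0.00 0.00
      vertex 24.00 0.00 8.00
    endloop
  endfacet
  facet normal 0.0000 -1.0000 0.0000
    outer loop
      vertex 0.00 0.00 0.00
      vertex 24.00 0.00 8.00
      vertex 0.00 0.00 8.00
    endloop
  endfacet
  facet normal 1.0000 0.0000 0.0000
    outer loop
      vertex 24.00 0.00 0.00
      vertex 24.00 8.00 0.00
      vertex 24.00 8.00 8.00
    endloop
  endfacet
  facet normal 1.0000 0.0000 0.0000
    outer loop
      vertex 24.00 0.00 0.00
      vertex 24.00 8.00 8.00
      vertex 24.00 0.00 8.00
    endloop
  endfacet
  facet normal 0.0000 1.0000 0.0000
    outer loop
      vertex 24.00 8.00 0.00
      vertex 9.00 8.00 0.00
      vertex 9.00 8.00 8.00
    endloop
  endfacet
  facet normal 0.0000 1.0000 0.0000
    outer loop
      vertex 24.00 8.00 0.00
      vertex 9.00 8.00 8.00
      vertex 24.00 8.00 8.00
    endloop
  endfacet
  facet normal 1.0000 0.0000 0.0000
    outer loop
      vertex 9.00 8.00 0.00
      vertex 9.00 25.00 0.00
      vertex 9.00 25.00 8.00
    endloop
  endfacet
  facet normal 1.0000 0.0000 0.0000
    outer loop
      vertex 9.00 8.00 0.00
      vertex 9.00 25.00 8.00
      vertex 9.00 8.00 8.00
    endloop
  endfacet
  facet normal 0.0000 1.0000 0.0000
    outer loop
      vertex 9.00 25.00 0.00
      vertex 0.00 25.00 0.00
      vertex 0.00 25.00 8.00
    endloop
  endfacet
  facet normal 0.0000 1.0000 0.0000
    outer loop
      vertex 9.00 25.00 0.00
      vertex 0.00 25.00 8.00
      vertex 9.00 25.00 8.00
    endloop
  endfacet
  facet normal -1.0000 0.0000 0.0000
    outer loop
      vertex 0.00 25.00 0.00
      vertex 0.00 0.00 0.00
      vertex 0.00 0.00 8.00
    endloop
  endfacet
  facet normal -1.0000 0.0000 0.0000
    outer loop
      vertex 0.00 25.00 0.00
      vertex 0.00 0.00 8.00
      vertex 0.00 25.00 8.00
    endloop
  endfacet
endsolid part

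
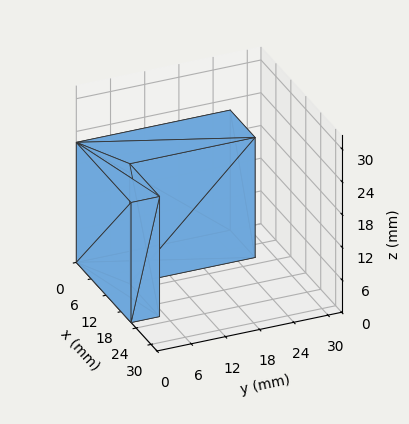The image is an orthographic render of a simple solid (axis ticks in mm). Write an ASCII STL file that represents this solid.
Reading the render: the shape is an L-shaped prism: outer 22 × 27 mm, arm thicknesses ≈ 5 mm (horizontal) and 10 mm (vertical), extruded 22 mm in z (dimensions read to the nearest mm from the axis ticks). For the STL, each face is triangulated and given an outward normal.

solid part
  facet normal 0.0000 0.0000 -1.0000
    outer loop
      vertex 22.0 5.0 0.0
      vertex 22.0 0.0 0.0
      vertex 0.0 0.0 0.0
    endloop
  endfacet
  facet normal 0.0000 0.0000 -1.0000
    outer loop
      vertex 10.0 5.0 0.0
      vertex 22.0 5.0 0.0
      vertex 0.0 0.0 0.0
    endloop
  endfacet
  facet normal 0.0000 0.0000 -1.0000
    outer loop
      vertex 10.0 27.0 0.0
      vertex 10.0 5.0 0.0
      vertex 0.0 0.0 0.0
    endloop
  endfacet
  facet normal 0.0000 0.0000 -1.0000
    outer loop
      vertex 0.0 27.0 0.0
      vertex 10.0 27.0 0.0
      vertex 0.0 0.0 0.0
    endloop
  endfacet
  facet normal 0.0000 0.0000 1.0000
    outer loop
      vertex 0.0 0.0 22.0
      vertex 22.0 0.0 22.0
      vertex 22.0 5.0 22.0
    endloop
  endfacet
  facet normal 0.0000 0.0000 1.0000
    outer loop
      vertex 0.0 0.0 22.0
      vertex 22.0 5.0 22.0
      vertex 10.0 5.0 22.0
    endloop
  endfacet
  facet normal 0.0000 0.0000 1.0000
    outer loop
      vertex 0.0 0.0 22.0
      vertex 10.0 5.0 22.0
      vertex 10.0 27.0 22.0
    endloop
  endfacet
  facet normal 0.0000 0.0000 1.0000
    outer loop
      vertex 0.0 0.0 22.0
      vertex 10.0 27.0 22.0
      vertex 0.0 27.0 22.0
    endloop
  endfacet
  facet normal 0.0000 -1.0000 0.0000
    outer loop
      vertex 0.0 0.0 0.0
      vertex 22.0 0.0 0.0
      vertex 22.0 0.0 22.0
    endloop
  endfacet
  facet normal 0.0000 -1.0000 0.0000
    outer loop
      vertex 0.0 0.0 0.0
      vertex 22.0 0.0 22.0
      vertex 0.0 0.0 22.0
    endloop
  endfacet
  facet normal 1.0000 0.0000 0.0000
    outer loop
      vertex 22.0 0.0 0.0
      vertex 22.0 5.0 0.0
      vertex 22.0 5.0 22.0
    endloop
  endfacet
  facet normal 1.0000 0.0000 0.0000
    outer loop
      vertex 22.0 0.0 0.0
      vertex 22.0 5.0 22.0
      vertex 22.0 0.0 22.0
    endloop
  endfacet
  facet normal 0.0000 1.0000 0.0000
    outer loop
      vertex 22.0 5.0 0.0
      vertex 10.0 5.0 0.0
      vertex 10.0 5.0 22.0
    endloop
  endfacet
  facet normal 0.0000 1.0000 0.0000
    outer loop
      vertex 22.0 5.0 0.0
      vertex 10.0 5.0 22.0
      vertex 22.0 5.0 22.0
    endloop
  endfacet
  facet normal 1.0000 0.0000 0.0000
    outer loop
      vertex 10.0 5.0 0.0
      vertex 10.0 27.0 0.0
      vertex 10.0 27.0 22.0
    endloop
  endfacet
  facet normal 1.0000 0.0000 0.0000
    outer loop
      vertex 10.0 5.0 0.0
      vertex 10.0 27.0 22.0
      vertex 10.0 5.0 22.0
    endloop
  endfacet
  facet normal 0.0000 1.0000 0.0000
    outer loop
      vertex 10.0 27.0 0.0
      vertex 0.0 27.0 0.0
      vertex 0.0 27.0 22.0
    endloop
  endfacet
  facet normal 0.0000 1.0000 0.0000
    outer loop
      vertex 10.0 27.0 0.0
      vertex 0.0 27.0 22.0
      vertex 10.0 27.0 22.0
    endloop
  endfacet
  facet normal -1.0000 0.0000 0.0000
    outer loop
      vertex 0.0 27.0 0.0
      vertex 0.0 0.0 0.0
      vertex 0.0 0.0 22.0
    endloop
  endfacet
  facet normal -1.0000 0.0000 0.0000
    outer loop
      vertex 0.0 27.0 0.0
      vertex 0.0 0.0 22.0
      vertex 0.0 27.0 22.0
    endloop
  endfacet
endsolid part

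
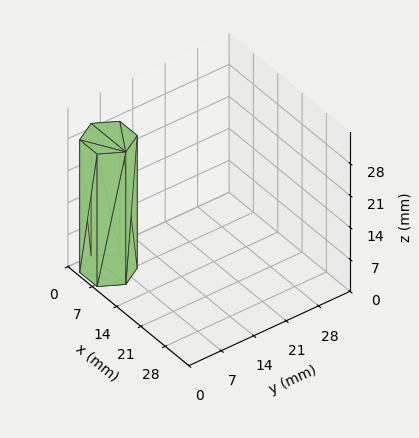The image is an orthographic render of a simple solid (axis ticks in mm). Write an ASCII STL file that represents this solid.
Reading the render: the shape is a regular 6-sided prism (a cylinder approximated with 6 flat sides), circumscribed radius ≈ 5 mm, height ≈ 29 mm (dimensions read to the nearest mm from the axis ticks). For the STL, each face is triangulated and given an outward normal.

solid part
  facet normal 0.0000 0.0000 -1.0000
    outer loop
      vertex 2.50 9.33 0.00
      vertex 7.50 9.33 0.00
      vertex 10.00 5.00 0.00
    endloop
  endfacet
  facet normal 0.0000 0.0000 -1.0000
    outer loop
      vertex 0.00 5.00 0.00
      vertex 2.50 9.33 0.00
      vertex 10.00 5.00 0.00
    endloop
  endfacet
  facet normal 0.0000 0.0000 -1.0000
    outer loop
      vertex 2.50 0.67 0.00
      vertex 0.00 5.00 0.00
      vertex 10.00 5.00 0.00
    endloop
  endfacet
  facet normal 0.0000 0.0000 -1.0000
    outer loop
      vertex 7.50 0.67 0.00
      vertex 2.50 0.67 0.00
      vertex 10.00 5.00 0.00
    endloop
  endfacet
  facet normal 0.0000 0.0000 1.0000
    outer loop
      vertex 10.00 5.00 29.00
      vertex 7.50 9.33 29.00
      vertex 2.50 9.33 29.00
    endloop
  endfacet
  facet normal 0.0000 0.0000 1.0000
    outer loop
      vertex 10.00 5.00 29.00
      vertex 2.50 9.33 29.00
      vertex 0.00 5.00 29.00
    endloop
  endfacet
  facet normal 0.0000 0.0000 1.0000
    outer loop
      vertex 10.00 5.00 29.00
      vertex 0.00 5.00 29.00
      vertex 2.50 0.67 29.00
    endloop
  endfacet
  facet normal 0.0000 0.0000 1.0000
    outer loop
      vertex 10.00 5.00 29.00
      vertex 2.50 0.67 29.00
      vertex 7.50 0.67 29.00
    endloop
  endfacet
  facet normal 0.8660 0.5000 0.0000
    outer loop
      vertex 10.00 5.00 0.00
      vertex 7.50 9.33 0.00
      vertex 7.50 9.33 29.00
    endloop
  endfacet
  facet normal 0.8660 0.5000 0.0000
    outer loop
      vertex 10.00 5.00 0.00
      vertex 7.50 9.33 29.00
      vertex 10.00 5.00 29.00
    endloop
  endfacet
  facet normal 0.0000 1.0000 0.0000
    outer loop
      vertex 7.50 9.33 0.00
      vertex 2.50 9.33 0.00
      vertex 2.50 9.33 29.00
    endloop
  endfacet
  facet normal 0.0000 1.0000 0.0000
    outer loop
      vertex 7.50 9.33 0.00
      vertex 2.50 9.33 29.00
      vertex 7.50 9.33 29.00
    endloop
  endfacet
  facet normal -0.8660 0.5000 0.0000
    outer loop
      vertex 2.50 9.33 0.00
      vertex 0.00 5.00 0.00
      vertex 0.00 5.00 29.00
    endloop
  endfacet
  facet normal -0.8660 0.5000 0.0000
    outer loop
      vertex 2.50 9.33 0.00
      vertex 0.00 5.00 29.00
      vertex 2.50 9.33 29.00
    endloop
  endfacet
  facet normal -0.8660 -0.5000 0.0000
    outer loop
      vertex 0.00 5.00 0.00
      vertex 2.50 0.67 0.00
      vertex 2.50 0.67 29.00
    endloop
  endfacet
  facet normal -0.8660 -0.5000 0.0000
    outer loop
      vertex 0.00 5.00 0.00
      vertex 2.50 0.67 29.00
      vertex 0.00 5.00 29.00
    endloop
  endfacet
  facet normal 0.0000 -1.0000 0.0000
    outer loop
      vertex 2.50 0.67 0.00
      vertex 7.50 0.67 0.00
      vertex 7.50 0.67 29.00
    endloop
  endfacet
  facet normal 0.0000 -1.0000 0.0000
    outer loop
      vertex 2.50 0.67 0.00
      vertex 7.50 0.67 29.00
      vertex 2.50 0.67 29.00
    endloop
  endfacet
  facet normal 0.8660 -0.5000 0.0000
    outer loop
      vertex 7.50 0.67 0.00
      vertex 10.00 5.00 0.00
      vertex 10.00 5.00 29.00
    endloop
  endfacet
  facet normal 0.8660 -0.5000 0.0000
    outer loop
      vertex 7.50 0.67 0.00
      vertex 10.00 5.00 29.00
      vertex 7.50 0.67 29.00
    endloop
  endfacet
endsolid part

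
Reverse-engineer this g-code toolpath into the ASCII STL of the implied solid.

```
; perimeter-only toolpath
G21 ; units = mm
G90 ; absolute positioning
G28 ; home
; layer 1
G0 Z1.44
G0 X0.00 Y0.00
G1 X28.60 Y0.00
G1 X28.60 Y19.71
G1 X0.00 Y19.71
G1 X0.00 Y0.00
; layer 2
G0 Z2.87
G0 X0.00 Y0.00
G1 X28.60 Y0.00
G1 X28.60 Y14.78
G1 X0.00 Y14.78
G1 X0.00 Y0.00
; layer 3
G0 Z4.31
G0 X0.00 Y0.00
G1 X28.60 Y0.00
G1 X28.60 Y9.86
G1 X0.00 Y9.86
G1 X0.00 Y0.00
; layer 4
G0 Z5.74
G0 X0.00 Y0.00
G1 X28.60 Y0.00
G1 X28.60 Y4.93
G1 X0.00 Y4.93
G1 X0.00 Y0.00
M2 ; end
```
solid part
  facet normal 0.0000 0.0000 -1.0000
    outer loop
      vertex 28.60 24.64 0.00
      vertex 28.60 0.00 0.00
      vertex 0.00 0.00 0.00
    endloop
  endfacet
  facet normal 0.0000 0.0000 -1.0000
    outer loop
      vertex 0.00 24.64 0.00
      vertex 28.60 24.64 0.00
      vertex 0.00 0.00 0.00
    endloop
  endfacet
  facet normal 0.0000 -1.0000 0.0000
    outer loop
      vertex 0.00 0.00 0.00
      vertex 28.60 0.00 0.00
      vertex 28.60 0.00 7.18
    endloop
  endfacet
  facet normal 0.0000 -1.0000 0.0000
    outer loop
      vertex 0.00 0.00 0.00
      vertex 28.60 0.00 7.18
      vertex 0.00 0.00 7.18
    endloop
  endfacet
  facet normal 0.0000 0.2798 0.9601
    outer loop
      vertex 0.00 0.00 7.18
      vertex 28.60 0.00 7.18
      vertex 28.60 24.64 0.00
    endloop
  endfacet
  facet normal 0.0000 0.2798 0.9601
    outer loop
      vertex 0.00 0.00 7.18
      vertex 28.60 24.64 0.00
      vertex 0.00 24.64 0.00
    endloop
  endfacet
  facet normal -1.0000 0.0000 0.0000
    outer loop
      vertex 0.00 0.00 7.18
      vertex 0.00 24.64 0.00
      vertex 0.00 0.00 0.00
    endloop
  endfacet
  facet normal 1.0000 0.0000 0.0000
    outer loop
      vertex 28.60 0.00 0.00
      vertex 28.60 24.64 0.00
      vertex 28.60 0.00 7.18
    endloop
  endfacet
endsolid part

The G0 Z moves step by Δz≈1.44 mm. The G1 loops shrink linearly with z, so the solid tapers from its base footprint up to z≈7.18. Closing with a flat bottom cap and the tapered top and triangulating gives 8 facets — a wedge (ramp): 28.6 × 24.6 mm base, rising to 7.18 mm along the y=0 edge and sloping linearly to z=0 at y=24.6.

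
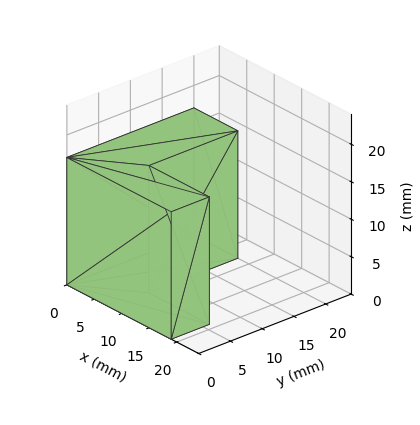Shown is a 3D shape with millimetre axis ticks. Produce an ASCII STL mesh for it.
Reading the render: the shape is an L-shaped prism: outer 19 × 20 mm, arm thicknesses ≈ 6 mm (horizontal) and 8 mm (vertical), extruded 17 mm in z (dimensions read to the nearest mm from the axis ticks). For the STL, each face is triangulated and given an outward normal.

solid part
  facet normal 0.0000 0.0000 -1.0000
    outer loop
      vertex 19.000 6.000 0.000
      vertex 19.000 0.000 0.000
      vertex 0.000 0.000 0.000
    endloop
  endfacet
  facet normal 0.0000 0.0000 -1.0000
    outer loop
      vertex 8.000 6.000 0.000
      vertex 19.000 6.000 0.000
      vertex 0.000 0.000 0.000
    endloop
  endfacet
  facet normal 0.0000 0.0000 -1.0000
    outer loop
      vertex 8.000 20.000 0.000
      vertex 8.000 6.000 0.000
      vertex 0.000 0.000 0.000
    endloop
  endfacet
  facet normal 0.0000 0.0000 -1.0000
    outer loop
      vertex 0.000 20.000 0.000
      vertex 8.000 20.000 0.000
      vertex 0.000 0.000 0.000
    endloop
  endfacet
  facet normal 0.0000 0.0000 1.0000
    outer loop
      vertex 0.000 0.000 17.000
      vertex 19.000 0.000 17.000
      vertex 19.000 6.000 17.000
    endloop
  endfacet
  facet normal 0.0000 0.0000 1.0000
    outer loop
      vertex 0.000 0.000 17.000
      vertex 19.000 6.000 17.000
      vertex 8.000 6.000 17.000
    endloop
  endfacet
  facet normal 0.0000 0.0000 1.0000
    outer loop
      vertex 0.000 0.000 17.000
      vertex 8.000 6.000 17.000
      vertex 8.000 20.000 17.000
    endloop
  endfacet
  facet normal 0.0000 0.0000 1.0000
    outer loop
      vertex 0.000 0.000 17.000
      vertex 8.000 20.000 17.000
      vertex 0.000 20.000 17.000
    endloop
  endfacet
  facet normal 0.0000 -1.0000 0.0000
    outer loop
      vertex 0.000 0.000 0.000
      vertex 19.000 0.000 0.000
      vertex 19.000 0.000 17.000
    endloop
  endfacet
  facet normal 0.0000 -1.0000 0.0000
    outer loop
      vertex 0.000 0.000 0.000
      vertex 19.000 0.000 17.000
      vertex 0.000 0.000 17.000
    endloop
  endfacet
  facet normal 1.0000 0.0000 0.0000
    outer loop
      vertex 19.000 0.000 0.000
      vertex 19.000 6.000 0.000
      vertex 19.000 6.000 17.000
    endloop
  endfacet
  facet normal 1.0000 0.0000 0.0000
    outer loop
      vertex 19.000 0.000 0.000
      vertex 19.000 6.000 17.000
      vertex 19.000 0.000 17.000
    endloop
  endfacet
  facet normal 0.0000 1.0000 0.0000
    outer loop
      vertex 19.000 6.000 0.000
      vertex 8.000 6.000 0.000
      vertex 8.000 6.000 17.000
    endloop
  endfacet
  facet normal 0.0000 1.0000 0.0000
    outer loop
      vertex 19.000 6.000 0.000
      vertex 8.000 6.000 17.000
      vertex 19.000 6.000 17.000
    endloop
  endfacet
  facet normal 1.0000 0.0000 0.0000
    outer loop
      vertex 8.000 6.000 0.000
      vertex 8.000 20.000 0.000
      vertex 8.000 20.000 17.000
    endloop
  endfacet
  facet normal 1.0000 0.0000 0.0000
    outer loop
      vertex 8.000 6.000 0.000
      vertex 8.000 20.000 17.000
      vertex 8.000 6.000 17.000
    endloop
  endfacet
  facet normal 0.0000 1.0000 0.0000
    outer loop
      vertex 8.000 20.000 0.000
      vertex 0.000 20.000 0.000
      vertex 0.000 20.000 17.000
    endloop
  endfacet
  facet normal 0.0000 1.0000 0.0000
    outer loop
      vertex 8.000 20.000 0.000
      vertex 0.000 20.000 17.000
      vertex 8.000 20.000 17.000
    endloop
  endfacet
  facet normal -1.0000 0.0000 0.0000
    outer loop
      vertex 0.000 20.000 0.000
      vertex 0.000 0.000 0.000
      vertex 0.000 0.000 17.000
    endloop
  endfacet
  facet normal -1.0000 0.0000 0.0000
    outer loop
      vertex 0.000 20.000 0.000
      vertex 0.000 0.000 17.000
      vertex 0.000 20.000 17.000
    endloop
  endfacet
endsolid part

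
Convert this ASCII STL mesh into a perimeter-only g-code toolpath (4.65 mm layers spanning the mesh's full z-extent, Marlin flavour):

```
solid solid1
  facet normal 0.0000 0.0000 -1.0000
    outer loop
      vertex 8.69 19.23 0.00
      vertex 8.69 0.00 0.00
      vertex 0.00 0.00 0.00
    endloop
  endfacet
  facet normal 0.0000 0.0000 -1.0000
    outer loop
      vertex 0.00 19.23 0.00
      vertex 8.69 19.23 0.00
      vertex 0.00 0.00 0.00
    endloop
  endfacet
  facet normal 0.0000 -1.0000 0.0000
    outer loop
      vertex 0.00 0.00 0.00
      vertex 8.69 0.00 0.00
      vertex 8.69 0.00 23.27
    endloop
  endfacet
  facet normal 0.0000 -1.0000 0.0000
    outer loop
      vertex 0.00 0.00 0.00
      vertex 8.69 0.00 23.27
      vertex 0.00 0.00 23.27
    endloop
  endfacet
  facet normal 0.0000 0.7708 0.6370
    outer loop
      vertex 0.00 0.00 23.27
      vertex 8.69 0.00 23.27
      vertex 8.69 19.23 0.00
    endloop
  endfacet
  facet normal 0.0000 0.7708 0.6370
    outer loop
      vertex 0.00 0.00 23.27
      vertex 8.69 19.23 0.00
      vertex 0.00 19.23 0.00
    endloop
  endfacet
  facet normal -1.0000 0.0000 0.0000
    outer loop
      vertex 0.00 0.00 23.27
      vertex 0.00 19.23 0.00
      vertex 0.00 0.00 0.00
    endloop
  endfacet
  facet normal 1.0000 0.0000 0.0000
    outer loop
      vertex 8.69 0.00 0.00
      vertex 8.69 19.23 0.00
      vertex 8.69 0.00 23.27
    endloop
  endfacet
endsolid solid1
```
; perimeter-only toolpath
G21 ; units = mm
G90 ; absolute positioning
G28 ; home
; layer 1
G0 Z4.65
G0 X0.00 Y0.00
G1 X8.69 Y0.00
G1 X8.69 Y15.38
G1 X0.00 Y15.38
G1 X0.00 Y0.00
; layer 2
G0 Z9.31
G0 X0.00 Y0.00
G1 X8.69 Y0.00
G1 X8.69 Y11.54
G1 X0.00 Y11.54
G1 X0.00 Y0.00
; layer 3
G0 Z13.96
G0 X0.00 Y0.00
G1 X8.69 Y0.00
G1 X8.69 Y7.69
G1 X0.00 Y7.69
G1 X0.00 Y0.00
; layer 4
G0 Z18.62
G0 X0.00 Y0.00
G1 X8.69 Y0.00
G1 X8.69 Y3.85
G1 X0.00 Y3.85
G1 X0.00 Y0.00
M2 ; end

The solid is a wedge (ramp): 8.69 × 19.2 mm base, rising to 23.3 mm along the y=0 edge and sloping linearly to z=0 at y=19.2. Slicing at Δz = 4.65 mm — 5 equal slices spanning the solid's height, so layer i sits at z = i·h/5 — gives 4 non-empty perimeters. Each is a 4-segment closed polygon; G0 lifts to the layer z and rapids to the start vertex, then G1 traces the edges. The cross-section shrinks linearly with z (the slice at the apex is degenerate and omitted).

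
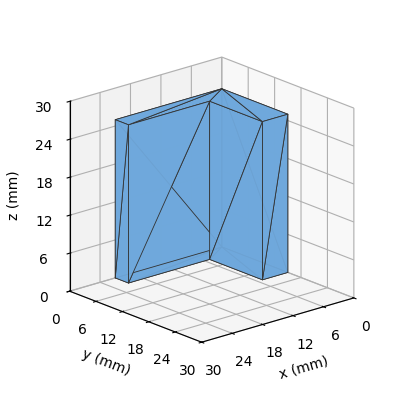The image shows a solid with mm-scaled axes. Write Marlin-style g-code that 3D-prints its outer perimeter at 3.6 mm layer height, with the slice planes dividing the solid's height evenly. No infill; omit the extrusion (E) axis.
Reading the render: the shape is an L-shaped prism: outer 21 × 15 mm, arm thicknesses ≈ 3 mm (horizontal) and 5 mm (vertical), extruded 25 mm in z (dimensions read to the nearest mm from the axis ticks). For the g-code, the solid's height is divided into equal slices at the stated Δz and each level perimeter traced with G1 moves after a G0 lift.

; perimeter-only toolpath
G21 ; units = mm
G90 ; absolute positioning
G28 ; home
; layer 1
G0 Z3.6
G0 X0.0 Y0.0
G1 X21.0 Y0.0
G1 X21.0 Y3.0
G1 X5.0 Y3.0
G1 X5.0 Y15.0
G1 X0.0 Y15.0
G1 X0.0 Y0.0
; layer 2
G0 Z7.1
G0 X0.0 Y0.0
G1 X21.0 Y0.0
G1 X21.0 Y3.0
G1 X5.0 Y3.0
G1 X5.0 Y15.0
G1 X0.0 Y15.0
G1 X0.0 Y0.0
; layer 3
G0 Z10.7
G0 X0.0 Y0.0
G1 X21.0 Y0.0
G1 X21.0 Y3.0
G1 X5.0 Y3.0
G1 X5.0 Y15.0
G1 X0.0 Y15.0
G1 X0.0 Y0.0
; layer 4
G0 Z14.3
G0 X0.0 Y0.0
G1 X21.0 Y0.0
G1 X21.0 Y3.0
G1 X5.0 Y3.0
G1 X5.0 Y15.0
G1 X0.0 Y15.0
G1 X0.0 Y0.0
; layer 5
G0 Z17.9
G0 X0.0 Y0.0
G1 X21.0 Y0.0
G1 X21.0 Y3.0
G1 X5.0 Y3.0
G1 X5.0 Y15.0
G1 X0.0 Y15.0
G1 X0.0 Y0.0
; layer 6
G0 Z21.4
G0 X0.0 Y0.0
G1 X21.0 Y0.0
G1 X21.0 Y3.0
G1 X5.0 Y3.0
G1 X5.0 Y15.0
G1 X0.0 Y15.0
G1 X0.0 Y0.0
; layer 7
G0 Z25.0
G0 X0.0 Y0.0
G1 X21.0 Y0.0
G1 X21.0 Y3.0
G1 X5.0 Y3.0
G1 X5.0 Y15.0
G1 X0.0 Y15.0
G1 X0.0 Y0.0
M2 ; end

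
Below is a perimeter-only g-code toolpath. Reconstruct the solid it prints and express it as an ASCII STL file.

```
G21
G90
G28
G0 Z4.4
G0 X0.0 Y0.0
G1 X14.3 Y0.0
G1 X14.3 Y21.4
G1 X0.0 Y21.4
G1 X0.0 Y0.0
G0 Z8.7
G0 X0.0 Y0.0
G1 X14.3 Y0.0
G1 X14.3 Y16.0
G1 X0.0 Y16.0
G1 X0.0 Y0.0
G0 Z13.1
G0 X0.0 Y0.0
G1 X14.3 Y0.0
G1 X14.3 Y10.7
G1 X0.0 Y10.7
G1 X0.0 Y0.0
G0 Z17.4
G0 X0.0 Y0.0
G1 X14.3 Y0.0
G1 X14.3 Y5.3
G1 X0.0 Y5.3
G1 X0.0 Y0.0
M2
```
solid part
  facet normal 0.0000 0.0000 -1.0000
    outer loop
      vertex 14.3 26.7 0.0
      vertex 14.3 0.0 0.0
      vertex 0.0 0.0 0.0
    endloop
  endfacet
  facet normal 0.0000 0.0000 -1.0000
    outer loop
      vertex 0.0 26.7 0.0
      vertex 14.3 26.7 0.0
      vertex 0.0 0.0 0.0
    endloop
  endfacet
  facet normal 0.0000 -1.0000 0.0000
    outer loop
      vertex 0.0 0.0 0.0
      vertex 14.3 0.0 0.0
      vertex 14.3 0.0 21.8
    endloop
  endfacet
  facet normal 0.0000 -1.0000 0.0000
    outer loop
      vertex 0.0 0.0 0.0
      vertex 14.3 0.0 21.8
      vertex 0.0 0.0 21.8
    endloop
  endfacet
  facet normal 0.0000 0.6324 0.7746
    outer loop
      vertex 0.0 0.0 21.8
      vertex 14.3 0.0 21.8
      vertex 14.3 26.7 0.0
    endloop
  endfacet
  facet normal 0.0000 0.6324 0.7746
    outer loop
      vertex 0.0 0.0 21.8
      vertex 14.3 26.7 0.0
      vertex 0.0 26.7 0.0
    endloop
  endfacet
  facet normal -1.0000 0.0000 0.0000
    outer loop
      vertex 0.0 0.0 21.8
      vertex 0.0 26.7 0.0
      vertex 0.0 0.0 0.0
    endloop
  endfacet
  facet normal 1.0000 0.0000 0.0000
    outer loop
      vertex 14.3 0.0 0.0
      vertex 14.3 26.7 0.0
      vertex 14.3 0.0 21.8
    endloop
  endfacet
endsolid part

The G0 Z moves step by Δz≈4.4 mm. The G1 loops shrink linearly with z, so the solid tapers from its base footprint up to z≈21.8. Closing with a flat bottom cap and the tapered top and triangulating gives 8 facets — a wedge (ramp): 14.3 × 26.7 mm base, rising to 21.8 mm along the y=0 edge and sloping linearly to z=0 at y=26.7.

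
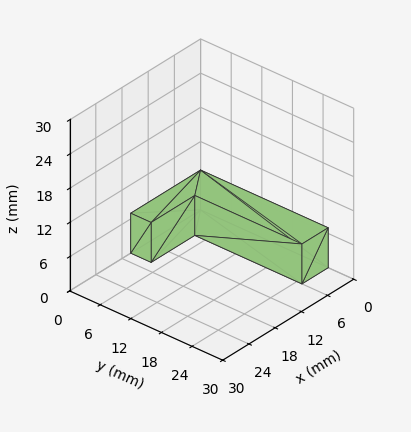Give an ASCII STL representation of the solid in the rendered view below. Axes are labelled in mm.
Reading the render: the shape is an L-shaped prism: outer 16 × 25 mm, arm thicknesses ≈ 4 mm (horizontal) and 6 mm (vertical), extruded 7 mm in z (dimensions read to the nearest mm from the axis ticks). For the STL, each face is triangulated and given an outward normal.

solid part
  facet normal 0.0000 0.0000 -1.0000
    outer loop
      vertex 16.00 4.00 0.00
      vertex 16.00 0.00 0.00
      vertex 0.00 0.00 0.00
    endloop
  endfacet
  facet normal 0.0000 0.0000 -1.0000
    outer loop
      vertex 6.00 4.00 0.00
      vertex 16.00 4.00 0.00
      vertex 0.00 0.00 0.00
    endloop
  endfacet
  facet normal 0.0000 0.0000 -1.0000
    outer loop
      vertex 6.00 25.00 0.00
      vertex 6.00 4.00 0.00
      vertex 0.00 0.00 0.00
    endloop
  endfacet
  facet normal 0.0000 0.0000 -1.0000
    outer loop
      vertex 0.00 25.00 0.00
      vertex 6.00 25.00 0.00
      vertex 0.00 0.00 0.00
    endloop
  endfacet
  facet normal 0.0000 0.0000 1.0000
    outer loop
      vertex 0.00 0.00 7.00
      vertex 16.00 0.00 7.00
      vertex 16.00 4.00 7.00
    endloop
  endfacet
  facet normal 0.0000 0.0000 1.0000
    outer loop
      vertex 0.00 0.00 7.00
      vertex 16.00 4.00 7.00
      vertex 6.00 4.00 7.00
    endloop
  endfacet
  facet normal 0.0000 0.0000 1.0000
    outer loop
      vertex 0.00 0.00 7.00
      vertex 6.00 4.00 7.00
      vertex 6.00 25.00 7.00
    endloop
  endfacet
  facet normal 0.0000 0.0000 1.0000
    outer loop
      vertex 0.00 0.00 7.00
      vertex 6.00 25.00 7.00
      vertex 0.00 25.00 7.00
    endloop
  endfacet
  facet normal 0.0000 -1.0000 0.0000
    outer loop
      vertex 0.00 0.00 0.00
      vertex 16.00 0.00 0.00
      vertex 16.00 0.00 7.00
    endloop
  endfacet
  facet normal 0.0000 -1.0000 0.0000
    outer loop
      vertex 0.00 0.00 0.00
      vertex 16.00 0.00 7.00
      vertex 0.00 0.00 7.00
    endloop
  endfacet
  facet normal 1.0000 0.0000 0.0000
    outer loop
      vertex 16.00 0.00 0.00
      vertex 16.00 4.00 0.00
      vertex 16.00 4.00 7.00
    endloop
  endfacet
  facet normal 1.0000 0.0000 0.0000
    outer loop
      vertex 16.00 0.00 0.00
      vertex 16.00 4.00 7.00
      vertex 16.00 0.00 7.00
    endloop
  endfacet
  facet normal 0.0000 1.0000 0.0000
    outer loop
      vertex 16.00 4.00 0.00
      vertex 6.00 4.00 0.00
      vertex 6.00 4.00 7.00
    endloop
  endfacet
  facet normal 0.0000 1.0000 0.0000
    outer loop
      vertex 16.00 4.00 0.00
      vertex 6.00 4.00 7.00
      vertex 16.00 4.00 7.00
    endloop
  endfacet
  facet normal 1.0000 0.0000 0.0000
    outer loop
      vertex 6.00 4.00 0.00
      vertex 6.00 25.00 0.00
      vertex 6.00 25.00 7.00
    endloop
  endfacet
  facet normal 1.0000 0.0000 0.0000
    outer loop
      vertex 6.00 4.00 0.00
      vertex 6.00 25.00 7.00
      vertex 6.00 4.00 7.00
    endloop
  endfacet
  facet normal 0.0000 1.0000 0.0000
    outer loop
      vertex 6.00 25.00 0.00
      vertex 0.00 25.00 0.00
      vertex 0.00 25.00 7.00
    endloop
  endfacet
  facet normal 0.0000 1.0000 0.0000
    outer loop
      vertex 6.00 25.00 0.00
      vertex 0.00 25.00 7.00
      vertex 6.00 25.00 7.00
    endloop
  endfacet
  facet normal -1.0000 0.0000 0.0000
    outer loop
      vertex 0.00 25.00 0.00
      vertex 0.00 0.00 0.00
      vertex 0.00 0.00 7.00
    endloop
  endfacet
  facet normal -1.0000 0.0000 0.0000
    outer loop
      vertex 0.00 25.00 0.00
      vertex 0.00 0.00 7.00
      vertex 0.00 25.00 7.00
    endloop
  endfacet
endsolid part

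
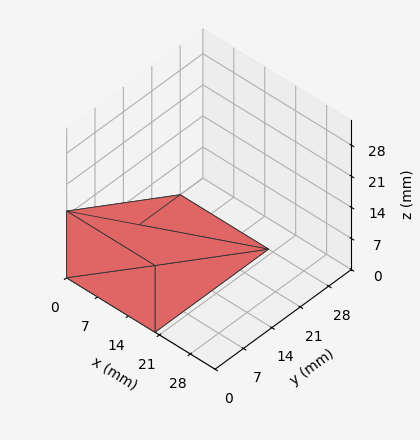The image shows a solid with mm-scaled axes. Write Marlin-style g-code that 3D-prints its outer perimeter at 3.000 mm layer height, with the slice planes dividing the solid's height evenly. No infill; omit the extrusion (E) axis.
Reading the render: the shape is a wedge (ramp): 20 × 28 mm base, rising to 15 mm along the y=0 edge and sloping linearly to z=0 at y=28 (dimensions read to the nearest mm from the axis ticks). For the g-code, the solid's height is divided into equal slices at the stated Δz and each level perimeter traced with G1 moves after a G0 lift.

; perimeter-only toolpath
G21 ; units = mm
G90 ; absolute positioning
G28 ; home
; layer 1
G0 Z3.000
G0 X0.000 Y0.000
G1 X20.000 Y0.000
G1 X20.000 Y22.400
G1 X0.000 Y22.400
G1 X0.000 Y0.000
; layer 2
G0 Z6.000
G0 X0.000 Y0.000
G1 X20.000 Y0.000
G1 X20.000 Y16.800
G1 X0.000 Y16.800
G1 X0.000 Y0.000
; layer 3
G0 Z9.000
G0 X0.000 Y0.000
G1 X20.000 Y0.000
G1 X20.000 Y11.200
G1 X0.000 Y11.200
G1 X0.000 Y0.000
; layer 4
G0 Z12.000
G0 X0.000 Y0.000
G1 X20.000 Y0.000
G1 X20.000 Y5.600
G1 X0.000 Y5.600
G1 X0.000 Y0.000
M2 ; end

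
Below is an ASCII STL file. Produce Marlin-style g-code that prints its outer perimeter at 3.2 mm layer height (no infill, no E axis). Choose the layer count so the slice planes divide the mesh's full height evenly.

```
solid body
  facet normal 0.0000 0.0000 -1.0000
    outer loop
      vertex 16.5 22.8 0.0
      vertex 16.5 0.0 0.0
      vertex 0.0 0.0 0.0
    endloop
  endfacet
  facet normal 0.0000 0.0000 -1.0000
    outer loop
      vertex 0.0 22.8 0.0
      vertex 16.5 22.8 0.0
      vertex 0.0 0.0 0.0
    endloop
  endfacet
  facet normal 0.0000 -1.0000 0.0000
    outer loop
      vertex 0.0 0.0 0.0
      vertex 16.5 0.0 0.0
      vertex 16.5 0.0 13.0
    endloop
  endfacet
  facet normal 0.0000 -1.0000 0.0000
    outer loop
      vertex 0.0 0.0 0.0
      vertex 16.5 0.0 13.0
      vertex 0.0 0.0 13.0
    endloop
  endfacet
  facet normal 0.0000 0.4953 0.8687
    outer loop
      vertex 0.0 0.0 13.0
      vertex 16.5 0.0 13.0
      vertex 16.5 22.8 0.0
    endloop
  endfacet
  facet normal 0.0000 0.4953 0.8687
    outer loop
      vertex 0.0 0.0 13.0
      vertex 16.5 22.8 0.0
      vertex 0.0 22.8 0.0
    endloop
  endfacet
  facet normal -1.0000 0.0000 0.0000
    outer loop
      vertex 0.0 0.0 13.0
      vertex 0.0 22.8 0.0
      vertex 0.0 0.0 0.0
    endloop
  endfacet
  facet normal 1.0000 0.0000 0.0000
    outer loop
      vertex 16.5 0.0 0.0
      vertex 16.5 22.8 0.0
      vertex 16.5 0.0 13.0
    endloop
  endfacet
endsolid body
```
; perimeter-only toolpath
G21 ; units = mm
G90 ; absolute positioning
G28 ; home
; layer 1
G0 Z3.2
G0 X0.0 Y0.0
G1 X16.5 Y0.0
G1 X16.5 Y17.1
G1 X0.0 Y17.1
G1 X0.0 Y0.0
; layer 2
G0 Z6.5
G0 X0.0 Y0.0
G1 X16.5 Y0.0
G1 X16.5 Y11.4
G1 X0.0 Y11.4
G1 X0.0 Y0.0
; layer 3
G0 Z9.8
G0 X0.0 Y0.0
G1 X16.5 Y0.0
G1 X16.5 Y5.7
G1 X0.0 Y5.7
G1 X0.0 Y0.0
M2 ; end

The solid is a wedge (ramp): 16.5 × 22.8 mm base, rising to 13 mm along the y=0 edge and sloping linearly to z=0 at y=22.8. Slicing at Δz = 3.2 mm — 4 equal slices spanning the solid's height, so layer i sits at z = i·h/4 — gives 3 non-empty perimeters. Each is a 4-segment closed polygon; G0 lifts to the layer z and rapids to the start vertex, then G1 traces the edges. The cross-section shrinks linearly with z (the slice at the apex is degenerate and omitted).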